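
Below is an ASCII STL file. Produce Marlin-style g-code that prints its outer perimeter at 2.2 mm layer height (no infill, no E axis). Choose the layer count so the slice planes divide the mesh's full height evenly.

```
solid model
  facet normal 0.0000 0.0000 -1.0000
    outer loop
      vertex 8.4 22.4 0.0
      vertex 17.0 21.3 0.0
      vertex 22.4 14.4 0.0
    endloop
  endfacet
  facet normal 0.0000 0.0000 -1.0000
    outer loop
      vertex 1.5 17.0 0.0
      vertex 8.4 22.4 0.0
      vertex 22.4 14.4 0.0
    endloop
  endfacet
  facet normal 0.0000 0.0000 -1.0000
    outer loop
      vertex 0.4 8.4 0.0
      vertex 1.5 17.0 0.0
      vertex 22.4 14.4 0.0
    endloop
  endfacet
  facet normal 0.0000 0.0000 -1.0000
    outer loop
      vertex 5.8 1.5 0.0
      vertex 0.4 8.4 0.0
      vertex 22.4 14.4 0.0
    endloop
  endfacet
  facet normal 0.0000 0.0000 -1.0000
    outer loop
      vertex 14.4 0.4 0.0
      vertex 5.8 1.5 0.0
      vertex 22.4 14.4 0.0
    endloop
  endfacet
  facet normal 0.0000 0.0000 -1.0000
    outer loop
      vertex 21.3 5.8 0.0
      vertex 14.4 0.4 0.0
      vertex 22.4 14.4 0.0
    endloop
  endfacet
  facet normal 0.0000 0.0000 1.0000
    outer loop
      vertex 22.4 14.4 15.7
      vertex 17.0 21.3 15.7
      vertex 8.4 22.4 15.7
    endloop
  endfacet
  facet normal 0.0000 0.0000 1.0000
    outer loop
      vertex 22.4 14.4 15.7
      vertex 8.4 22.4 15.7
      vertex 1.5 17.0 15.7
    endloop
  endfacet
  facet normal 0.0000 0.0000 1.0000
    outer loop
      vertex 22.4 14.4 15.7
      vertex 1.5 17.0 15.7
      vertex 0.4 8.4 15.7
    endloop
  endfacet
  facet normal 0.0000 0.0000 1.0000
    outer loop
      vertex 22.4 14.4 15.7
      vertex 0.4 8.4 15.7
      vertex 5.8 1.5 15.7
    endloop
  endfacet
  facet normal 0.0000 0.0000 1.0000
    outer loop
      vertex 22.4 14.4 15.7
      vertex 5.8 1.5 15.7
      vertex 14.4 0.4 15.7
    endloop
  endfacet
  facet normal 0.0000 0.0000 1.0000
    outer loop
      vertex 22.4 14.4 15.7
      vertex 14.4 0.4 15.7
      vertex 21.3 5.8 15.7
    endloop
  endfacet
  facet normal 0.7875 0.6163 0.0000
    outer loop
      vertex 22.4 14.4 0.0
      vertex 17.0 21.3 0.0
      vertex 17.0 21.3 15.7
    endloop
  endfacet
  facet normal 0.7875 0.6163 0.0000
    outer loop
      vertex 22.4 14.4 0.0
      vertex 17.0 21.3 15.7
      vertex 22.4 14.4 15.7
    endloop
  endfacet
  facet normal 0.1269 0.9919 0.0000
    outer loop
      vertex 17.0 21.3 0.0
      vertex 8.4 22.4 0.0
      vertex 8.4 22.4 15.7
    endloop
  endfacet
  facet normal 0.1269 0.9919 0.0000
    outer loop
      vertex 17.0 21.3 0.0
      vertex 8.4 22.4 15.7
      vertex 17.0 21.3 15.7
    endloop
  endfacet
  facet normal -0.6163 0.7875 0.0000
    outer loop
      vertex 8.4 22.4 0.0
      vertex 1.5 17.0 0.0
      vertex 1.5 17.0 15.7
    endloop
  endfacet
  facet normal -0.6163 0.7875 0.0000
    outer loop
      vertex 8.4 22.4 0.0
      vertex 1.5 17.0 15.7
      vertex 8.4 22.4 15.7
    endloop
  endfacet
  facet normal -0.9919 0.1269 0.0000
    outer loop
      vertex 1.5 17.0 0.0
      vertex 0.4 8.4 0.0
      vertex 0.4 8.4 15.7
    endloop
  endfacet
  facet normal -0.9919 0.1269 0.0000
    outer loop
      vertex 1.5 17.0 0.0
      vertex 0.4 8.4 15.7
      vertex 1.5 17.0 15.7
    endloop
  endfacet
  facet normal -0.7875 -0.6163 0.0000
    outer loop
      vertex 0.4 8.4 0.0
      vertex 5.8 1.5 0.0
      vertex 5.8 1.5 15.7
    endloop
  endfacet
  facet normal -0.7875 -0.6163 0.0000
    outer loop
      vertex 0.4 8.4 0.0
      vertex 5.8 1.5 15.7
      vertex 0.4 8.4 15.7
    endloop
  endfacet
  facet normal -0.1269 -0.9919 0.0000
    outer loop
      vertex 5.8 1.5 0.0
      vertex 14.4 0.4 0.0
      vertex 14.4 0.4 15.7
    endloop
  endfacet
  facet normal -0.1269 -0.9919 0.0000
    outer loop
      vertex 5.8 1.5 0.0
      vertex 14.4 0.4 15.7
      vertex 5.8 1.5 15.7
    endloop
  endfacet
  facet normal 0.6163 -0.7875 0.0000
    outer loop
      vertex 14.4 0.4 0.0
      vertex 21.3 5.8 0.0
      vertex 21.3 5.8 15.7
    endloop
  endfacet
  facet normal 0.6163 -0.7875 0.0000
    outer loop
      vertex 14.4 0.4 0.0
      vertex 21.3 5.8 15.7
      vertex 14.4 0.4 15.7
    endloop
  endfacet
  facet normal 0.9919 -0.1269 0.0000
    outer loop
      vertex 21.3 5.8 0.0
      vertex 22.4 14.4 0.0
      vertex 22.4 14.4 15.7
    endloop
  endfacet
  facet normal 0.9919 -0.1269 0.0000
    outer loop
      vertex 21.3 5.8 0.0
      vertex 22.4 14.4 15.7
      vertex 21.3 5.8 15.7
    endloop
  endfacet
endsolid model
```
; perimeter-only toolpath
G21 ; units = mm
G90 ; absolute positioning
G28 ; home
; layer 1
G0 Z2.2
G0 X22.4 Y14.4
G1 X17.0 Y21.3
G1 X8.4 Y22.4
G1 X1.5 Y17.0
G1 X0.4 Y8.4
G1 X5.8 Y1.5
G1 X14.4 Y0.4
G1 X21.3 Y5.8
G1 X22.4 Y14.4
; layer 2
G0 Z4.5
G0 X22.4 Y14.4
G1 X17.0 Y21.3
G1 X8.4 Y22.4
G1 X1.5 Y17.0
G1 X0.4 Y8.4
G1 X5.8 Y1.5
G1 X14.4 Y0.4
G1 X21.3 Y5.8
G1 X22.4 Y14.4
; layer 3
G0 Z6.7
G0 X22.4 Y14.4
G1 X17.0 Y21.3
G1 X8.4 Y22.4
G1 X1.5 Y17.0
G1 X0.4 Y8.4
G1 X5.8 Y1.5
G1 X14.4 Y0.4
G1 X21.3 Y5.8
G1 X22.4 Y14.4
; layer 4
G0 Z9.0
G0 X22.4 Y14.4
G1 X17.0 Y21.3
G1 X8.4 Y22.4
G1 X1.5 Y17.0
G1 X0.4 Y8.4
G1 X5.8 Y1.5
G1 X14.4 Y0.4
G1 X21.3 Y5.8
G1 X22.4 Y14.4
; layer 5
G0 Z11.2
G0 X22.4 Y14.4
G1 X17.0 Y21.3
G1 X8.4 Y22.4
G1 X1.5 Y17.0
G1 X0.4 Y8.4
G1 X5.8 Y1.5
G1 X14.4 Y0.4
G1 X21.3 Y5.8
G1 X22.4 Y14.4
; layer 6
G0 Z13.5
G0 X22.4 Y14.4
G1 X17.0 Y21.3
G1 X8.4 Y22.4
G1 X1.5 Y17.0
G1 X0.4 Y8.4
G1 X5.8 Y1.5
G1 X14.4 Y0.4
G1 X21.3 Y5.8
G1 X22.4 Y14.4
; layer 7
G0 Z15.7
G0 X22.4 Y14.4
G1 X17.0 Y21.3
G1 X8.4 Y22.4
G1 X1.5 Y17.0
G1 X0.4 Y8.4
G1 X5.8 Y1.5
G1 X14.4 Y0.4
G1 X21.3 Y5.8
G1 X22.4 Y14.4
M2 ; end

The solid is a regular 8-sided prism (a cylinder approximated with 8 flat sides), circumscribed radius ≈ 11.4 mm, height ≈ 15.7 mm. Slicing at Δz = 2.2 mm — 7 equal slices spanning the solid's height, so layer i sits at z = i·h/7 — gives 7 non-empty perimeters. Each is a 8-segment closed polygon; G0 lifts to the layer z and rapids to the start vertex, then G1 traces the edges.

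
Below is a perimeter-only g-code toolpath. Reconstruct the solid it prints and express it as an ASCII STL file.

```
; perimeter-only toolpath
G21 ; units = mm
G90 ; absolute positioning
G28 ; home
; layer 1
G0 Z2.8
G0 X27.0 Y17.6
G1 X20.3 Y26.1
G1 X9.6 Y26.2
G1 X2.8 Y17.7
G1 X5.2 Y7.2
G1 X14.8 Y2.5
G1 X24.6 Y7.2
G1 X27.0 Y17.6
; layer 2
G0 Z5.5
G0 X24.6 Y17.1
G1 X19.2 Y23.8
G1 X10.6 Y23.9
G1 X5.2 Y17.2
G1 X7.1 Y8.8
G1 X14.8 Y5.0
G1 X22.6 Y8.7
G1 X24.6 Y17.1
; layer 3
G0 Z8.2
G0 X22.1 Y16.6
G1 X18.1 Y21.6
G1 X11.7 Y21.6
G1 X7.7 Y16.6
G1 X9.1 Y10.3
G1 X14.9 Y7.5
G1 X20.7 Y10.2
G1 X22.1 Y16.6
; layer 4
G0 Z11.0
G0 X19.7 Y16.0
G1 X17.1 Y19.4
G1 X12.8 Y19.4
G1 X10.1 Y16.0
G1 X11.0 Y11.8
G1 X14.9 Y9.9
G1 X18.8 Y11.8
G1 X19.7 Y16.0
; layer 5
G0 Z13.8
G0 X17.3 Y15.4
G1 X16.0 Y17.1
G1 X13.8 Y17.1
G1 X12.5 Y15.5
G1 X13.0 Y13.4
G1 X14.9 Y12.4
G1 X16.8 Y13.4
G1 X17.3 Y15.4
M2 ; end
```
solid part
  facet normal 0.0000 0.0000 -1.0000
    outer loop
      vertex 8.5 28.4 0.0
      vertex 21.4 28.3 0.0
      vertex 29.4 18.2 0.0
    endloop
  endfacet
  facet normal 0.0000 0.0000 -1.0000
    outer loop
      vertex 0.4 18.3 0.0
      vertex 8.5 28.4 0.0
      vertex 29.4 18.2 0.0
    endloop
  endfacet
  facet normal 0.0000 0.0000 -1.0000
    outer loop
      vertex 3.2 5.7 0.0
      vertex 0.4 18.3 0.0
      vertex 29.4 18.2 0.0
    endloop
  endfacet
  facet normal 0.0000 0.0000 -1.0000
    outer loop
      vertex 14.8 0.0 0.0
      vertex 3.2 5.7 0.0
      vertex 29.4 18.2 0.0
    endloop
  endfacet
  facet normal 0.0000 0.0000 -1.0000
    outer loop
      vertex 26.5 5.6 0.0
      vertex 14.8 0.0 0.0
      vertex 29.4 18.2 0.0
    endloop
  endfacet
  facet normal 0.6082 0.4818 0.6309
    outer loop
      vertex 29.4 18.2 0.0
      vertex 21.4 28.3 0.0
      vertex 14.9 14.9 16.5
    endloop
  endfacet
  facet normal 0.0060 0.7751 0.6318
    outer loop
      vertex 21.4 28.3 0.0
      vertex 8.5 28.4 0.0
      vertex 14.9 14.9 16.5
    endloop
  endfacet
  facet normal -0.6049 0.4851 0.6315
    outer loop
      vertex 8.5 28.4 0.0
      vertex 0.4 18.3 0.0
      vertex 14.9 14.9 16.5
    endloop
  endfacet
  facet normal -0.7574 -0.1683 0.6309
    outer loop
      vertex 0.4 18.3 0.0
      vertex 3.2 5.7 0.0
      vertex 14.9 14.9 16.5
    endloop
  endfacet
  facet normal -0.3422 -0.6963 0.6309
    outer loop
      vertex 3.2 5.7 0.0
      vertex 14.8 0.0 0.0
      vertex 14.9 14.9 16.5
    endloop
  endfacet
  facet normal 0.3352 -0.7003 0.6303
    outer loop
      vertex 14.8 0.0 0.0
      vertex 26.5 5.6 0.0
      vertex 14.9 14.9 16.5
    endloop
  endfacet
  facet normal 0.7567 -0.1742 0.6301
    outer loop
      vertex 26.5 5.6 0.0
      vertex 29.4 18.2 0.0
      vertex 14.9 14.9 16.5
    endloop
  endfacet
endsolid part

The G0 Z moves step by Δz≈2.8 mm. The G1 loops shrink linearly with z, so the solid tapers from its base footprint up to z≈16.5. Closing with a flat bottom cap and the tapered top and triangulating gives 12 facets — a regular 7-sided pyramid, base circumscribed radius ≈ 14.9 mm, apex at z ≈ 16.5 mm.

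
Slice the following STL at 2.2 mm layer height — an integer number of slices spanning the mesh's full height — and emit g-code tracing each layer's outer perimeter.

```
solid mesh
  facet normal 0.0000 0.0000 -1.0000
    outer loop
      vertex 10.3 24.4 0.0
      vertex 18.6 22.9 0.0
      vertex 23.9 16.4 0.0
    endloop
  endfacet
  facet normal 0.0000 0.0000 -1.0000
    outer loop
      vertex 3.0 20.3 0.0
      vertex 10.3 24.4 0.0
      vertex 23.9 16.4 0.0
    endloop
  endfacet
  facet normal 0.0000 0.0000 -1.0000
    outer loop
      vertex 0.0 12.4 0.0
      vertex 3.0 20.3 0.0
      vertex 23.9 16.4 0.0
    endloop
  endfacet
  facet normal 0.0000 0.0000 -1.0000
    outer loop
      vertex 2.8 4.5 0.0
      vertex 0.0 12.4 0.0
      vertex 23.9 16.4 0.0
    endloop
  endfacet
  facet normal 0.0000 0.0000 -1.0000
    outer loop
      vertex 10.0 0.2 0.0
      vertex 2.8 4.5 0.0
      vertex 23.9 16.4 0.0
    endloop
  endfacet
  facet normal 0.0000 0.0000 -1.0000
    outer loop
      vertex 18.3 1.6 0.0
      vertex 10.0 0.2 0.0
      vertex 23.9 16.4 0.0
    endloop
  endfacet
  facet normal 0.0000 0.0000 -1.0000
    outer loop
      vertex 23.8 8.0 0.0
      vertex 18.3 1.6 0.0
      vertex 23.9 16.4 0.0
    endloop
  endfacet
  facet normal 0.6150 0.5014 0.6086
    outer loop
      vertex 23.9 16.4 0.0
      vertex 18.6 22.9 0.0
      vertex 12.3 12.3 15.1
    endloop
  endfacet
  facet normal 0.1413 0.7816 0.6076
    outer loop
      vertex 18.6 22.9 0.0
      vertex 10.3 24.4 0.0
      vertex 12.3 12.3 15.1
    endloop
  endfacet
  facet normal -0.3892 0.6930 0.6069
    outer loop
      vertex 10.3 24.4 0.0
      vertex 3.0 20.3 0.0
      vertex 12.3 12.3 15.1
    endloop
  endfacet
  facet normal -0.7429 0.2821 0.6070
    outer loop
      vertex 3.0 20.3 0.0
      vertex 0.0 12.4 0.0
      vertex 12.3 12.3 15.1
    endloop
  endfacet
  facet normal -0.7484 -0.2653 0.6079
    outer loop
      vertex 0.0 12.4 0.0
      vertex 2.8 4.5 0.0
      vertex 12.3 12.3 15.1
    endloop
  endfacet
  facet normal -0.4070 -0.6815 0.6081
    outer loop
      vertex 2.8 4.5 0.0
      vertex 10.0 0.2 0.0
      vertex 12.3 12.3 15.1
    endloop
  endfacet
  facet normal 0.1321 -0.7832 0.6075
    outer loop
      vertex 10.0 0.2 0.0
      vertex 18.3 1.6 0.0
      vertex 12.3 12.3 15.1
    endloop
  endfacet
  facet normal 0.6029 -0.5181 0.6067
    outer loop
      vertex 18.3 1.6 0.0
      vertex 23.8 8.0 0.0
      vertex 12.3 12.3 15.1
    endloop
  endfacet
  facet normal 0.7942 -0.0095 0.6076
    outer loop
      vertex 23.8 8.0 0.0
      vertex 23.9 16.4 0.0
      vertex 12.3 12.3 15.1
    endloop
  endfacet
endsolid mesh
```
; perimeter-only toolpath
G21 ; units = mm
G90 ; absolute positioning
G28 ; home
; layer 1
G0 Z2.2
G0 X22.2 Y15.8
G1 X17.7 Y21.4
G1 X10.6 Y22.7
G1 X4.3 Y19.2
G1 X1.8 Y12.4
G1 X4.2 Y5.6
G1 X10.3 Y1.9
G1 X17.4 Y3.1
G1 X22.2 Y8.6
G1 X22.2 Y15.8
; layer 2
G0 Z4.3
G0 X20.6 Y15.2
G1 X16.8 Y19.9
G1 X10.9 Y20.9
G1 X5.7 Y18.0
G1 X3.5 Y12.4
G1 X5.5 Y6.7
G1 X10.7 Y3.7
G1 X16.6 Y4.7
G1 X20.5 Y9.2
G1 X20.6 Y15.2
; layer 3
G0 Z6.5
G0 X18.9 Y14.6
G1 X15.9 Y18.4
G1 X11.2 Y19.2
G1 X7.0 Y16.9
G1 X5.3 Y12.4
G1 X6.9 Y7.8
G1 X11.0 Y5.4
G1 X15.7 Y6.2
G1 X18.9 Y9.8
G1 X18.9 Y14.6
; layer 4
G0 Z8.6
G0 X17.3 Y14.1
G1 X15.0 Y16.8
G1 X11.4 Y17.5
G1 X8.3 Y15.7
G1 X7.0 Y12.3
G1 X8.2 Y9.0
G1 X11.3 Y7.1
G1 X14.9 Y7.7
G1 X17.2 Y10.5
G1 X17.3 Y14.1
; layer 5
G0 Z10.8
G0 X15.6 Y13.5
G1 X14.1 Y15.3
G1 X11.7 Y15.8
G1 X9.6 Y14.6
G1 X8.8 Y12.3
G1 X9.6 Y10.1
G1 X11.6 Y8.8
G1 X14.0 Y9.2
G1 X15.6 Y11.1
G1 X15.6 Y13.5
; layer 6
G0 Z12.9
G0 X14.0 Y12.9
G1 X13.2 Y13.8
G1 X12.0 Y14.0
G1 X11.0 Y13.4
G1 X10.5 Y12.3
G1 X10.9 Y11.2
G1 X12.0 Y10.6
G1 X13.2 Y10.8
G1 X13.9 Y11.7
G1 X14.0 Y12.9
M2 ; end

The solid is a regular 9-sided pyramid, base circumscribed radius ≈ 12.3 mm, apex at z ≈ 15.1 mm. Slicing at Δz = 2.2 mm — 7 equal slices spanning the solid's height, so layer i sits at z = i·h/7 — gives 6 non-empty perimeters. Each is a 9-segment closed polygon; G0 lifts to the layer z and rapids to the start vertex, then G1 traces the edges. The cross-section shrinks linearly with z (the slice at the apex is degenerate and omitted).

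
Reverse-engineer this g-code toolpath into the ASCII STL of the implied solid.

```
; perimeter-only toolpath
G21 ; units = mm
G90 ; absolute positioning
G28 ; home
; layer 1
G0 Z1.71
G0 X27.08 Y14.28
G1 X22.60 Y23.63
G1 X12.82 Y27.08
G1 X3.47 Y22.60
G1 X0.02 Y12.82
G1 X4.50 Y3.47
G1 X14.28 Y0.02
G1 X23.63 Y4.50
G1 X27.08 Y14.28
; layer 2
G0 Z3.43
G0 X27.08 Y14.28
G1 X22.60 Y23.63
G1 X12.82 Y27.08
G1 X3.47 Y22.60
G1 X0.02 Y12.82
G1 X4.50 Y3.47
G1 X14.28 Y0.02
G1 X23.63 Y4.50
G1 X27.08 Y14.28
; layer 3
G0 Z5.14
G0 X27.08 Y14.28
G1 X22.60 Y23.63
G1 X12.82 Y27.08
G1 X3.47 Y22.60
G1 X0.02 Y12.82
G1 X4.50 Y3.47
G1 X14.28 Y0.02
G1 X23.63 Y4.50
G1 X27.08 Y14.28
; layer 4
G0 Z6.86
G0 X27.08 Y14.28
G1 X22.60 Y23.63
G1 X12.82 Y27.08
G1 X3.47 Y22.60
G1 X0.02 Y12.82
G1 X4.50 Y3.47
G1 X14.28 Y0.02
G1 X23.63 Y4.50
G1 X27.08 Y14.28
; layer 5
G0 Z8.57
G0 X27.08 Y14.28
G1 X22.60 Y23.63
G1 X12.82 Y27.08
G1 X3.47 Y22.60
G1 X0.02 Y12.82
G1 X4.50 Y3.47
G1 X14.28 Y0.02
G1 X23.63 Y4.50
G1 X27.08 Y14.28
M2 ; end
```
solid part
  facet normal 0.0000 0.0000 -1.0000
    outer loop
      vertex 12.82 27.08 0.00
      vertex 22.60 23.63 0.00
      vertex 27.08 14.28 0.00
    endloop
  endfacet
  facet normal 0.0000 0.0000 -1.0000
    outer loop
      vertex 3.47 22.60 0.00
      vertex 12.82 27.08 0.00
      vertex 27.08 14.28 0.00
    endloop
  endfacet
  facet normal 0.0000 0.0000 -1.0000
    outer loop
      vertex 0.02 12.82 0.00
      vertex 3.47 22.60 0.00
      vertex 27.08 14.28 0.00
    endloop
  endfacet
  facet normal 0.0000 0.0000 -1.0000
    outer loop
      vertex 4.50 3.47 0.00
      vertex 0.02 12.82 0.00
      vertex 27.08 14.28 0.00
    endloop
  endfacet
  facet normal 0.0000 0.0000 -1.0000
    outer loop
      vertex 14.28 0.02 0.00
      vertex 4.50 3.47 0.00
      vertex 27.08 14.28 0.00
    endloop
  endfacet
  facet normal 0.0000 0.0000 -1.0000
    outer loop
      vertex 23.63 4.50 0.00
      vertex 14.28 0.02 0.00
      vertex 27.08 14.28 0.00
    endloop
  endfacet
  facet normal 0.0000 0.0000 1.0000
    outer loop
      vertex 27.08 14.28 8.57
      vertex 22.60 23.63 8.57
      vertex 12.82 27.08 8.57
    endloop
  endfacet
  facet normal 0.0000 0.0000 1.0000
    outer loop
      vertex 27.08 14.28 8.57
      vertex 12.82 27.08 8.57
      vertex 3.47 22.60 8.57
    endloop
  endfacet
  facet normal 0.0000 0.0000 1.0000
    outer loop
      vertex 27.08 14.28 8.57
      vertex 3.47 22.60 8.57
      vertex 0.02 12.82 8.57
    endloop
  endfacet
  facet normal 0.0000 0.0000 1.0000
    outer loop
      vertex 27.08 14.28 8.57
      vertex 0.02 12.82 8.57
      vertex 4.50 3.47 8.57
    endloop
  endfacet
  facet normal 0.0000 0.0000 1.0000
    outer loop
      vertex 27.08 14.28 8.57
      vertex 4.50 3.47 8.57
      vertex 14.28 0.02 8.57
    endloop
  endfacet
  facet normal 0.0000 0.0000 1.0000
    outer loop
      vertex 27.08 14.28 8.57
      vertex 14.28 0.02 8.57
      vertex 23.63 4.50 8.57
    endloop
  endfacet
  facet normal 0.9018 0.4321 0.0000
    outer loop
      vertex 27.08 14.28 0.00
      vertex 22.60 23.63 0.00
      vertex 22.60 23.63 8.57
    endloop
  endfacet
  facet normal 0.9018 0.4321 0.0000
    outer loop
      vertex 27.08 14.28 0.00
      vertex 22.60 23.63 8.57
      vertex 27.08 14.28 8.57
    endloop
  endfacet
  facet normal 0.3327 0.9430 0.0000
    outer loop
      vertex 22.60 23.63 0.00
      vertex 12.82 27.08 0.00
      vertex 12.82 27.08 8.57
    endloop
  endfacet
  facet normal 0.3327 0.9430 0.0000
    outer loop
      vertex 22.60 23.63 0.00
      vertex 12.82 27.08 8.57
      vertex 22.60 23.63 8.57
    endloop
  endfacet
  facet normal -0.4321 0.9018 0.0000
    outer loop
      vertex 12.82 27.08 0.00
      vertex 3.47 22.60 0.00
      vertex 3.47 22.60 8.57
    endloop
  endfacet
  facet normal -0.4321 0.9018 0.0000
    outer loop
      vertex 12.82 27.08 0.00
      vertex 3.47 22.60 8.57
      vertex 12.82 27.08 8.57
    endloop
  endfacet
  facet normal -0.9430 0.3327 0.0000
    outer loop
      vertex 3.47 22.60 0.00
      vertex 0.02 12.82 0.00
      vertex 0.02 12.82 8.57
    endloop
  endfacet
  facet normal -0.9430 0.3327 0.0000
    outer loop
      vertex 3.47 22.60 0.00
      vertex 0.02 12.82 8.57
      vertex 3.47 22.60 8.57
    endloop
  endfacet
  facet normal -0.9018 -0.4321 0.0000
    outer loop
      vertex 0.02 12.82 0.00
      vertex 4.50 3.47 0.00
      vertex 4.50 3.47 8.57
    endloop
  endfacet
  facet normal -0.9018 -0.4321 0.0000
    outer loop
      vertex 0.02 12.82 0.00
      vertex 4.50 3.47 8.57
      vertex 0.02 12.82 8.57
    endloop
  endfacet
  facet normal -0.3327 -0.9430 0.0000
    outer loop
      vertex 4.50 3.47 0.00
      vertex 14.28 0.02 0.00
      vertex 14.28 0.02 8.57
    endloop
  endfacet
  facet normal -0.3327 -0.9430 0.0000
    outer loop
      vertex 4.50 3.47 0.00
      vertex 14.28 0.02 8.57
      vertex 4.50 3.47 8.57
    endloop
  endfacet
  facet normal 0.4321 -0.9018 0.0000
    outer loop
      vertex 14.28 0.02 0.00
      vertex 23.63 4.50 0.00
      vertex 23.63 4.50 8.57
    endloop
  endfacet
  facet normal 0.4321 -0.9018 0.0000
    outer loop
      vertex 14.28 0.02 0.00
      vertex 23.63 4.50 8.57
      vertex 14.28 0.02 8.57
    endloop
  endfacet
  facet normal 0.9430 -0.3327 0.0000
    outer loop
      vertex 23.63 4.50 0.00
      vertex 27.08 14.28 0.00
      vertex 27.08 14.28 8.57
    endloop
  endfacet
  facet normal 0.9430 -0.3327 0.0000
    outer loop
      vertex 23.63 4.50 0.00
      vertex 27.08 14.28 8.57
      vertex 23.63 4.50 8.57
    endloop
  endfacet
endsolid part

The G0 Z moves step by Δz≈1.71 mm. Every layer's G1 loop is the same polygon, so the solid is a straight extrusion of it from z=0 to z≈8.57. Closing with flat bottom and top caps and triangulating gives 28 facets — a regular 8-sided prism (a cylinder approximated with 8 flat sides), circumscribed radius ≈ 13.6 mm, height ≈ 8.57 mm.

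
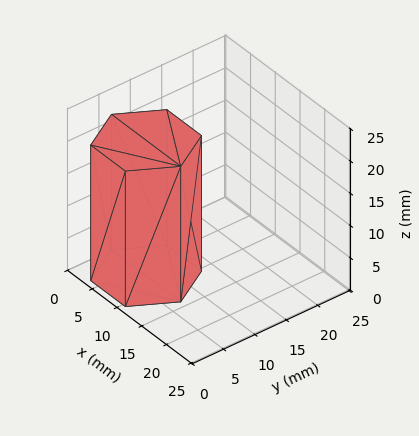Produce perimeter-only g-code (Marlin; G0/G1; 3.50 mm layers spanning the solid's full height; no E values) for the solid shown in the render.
Reading the render: the shape is a regular 6-sided prism (a cylinder approximated with 6 flat sides), circumscribed radius ≈ 7 mm, height ≈ 21 mm (dimensions read to the nearest mm from the axis ticks). For the g-code, the solid's height is divided into equal slices at the stated Δz and each level perimeter traced with G1 moves after a G0 lift.

; perimeter-only toolpath
G21 ; units = mm
G90 ; absolute positioning
G28 ; home
; layer 1
G0 Z3.50
G0 X14.00 Y7.00
G1 X10.50 Y13.06
G1 X3.50 Y13.06
G1 X0.00 Y7.00
G1 X3.50 Y0.94
G1 X10.50 Y0.94
G1 X14.00 Y7.00
; layer 2
G0 Z7.00
G0 X14.00 Y7.00
G1 X10.50 Y13.06
G1 X3.50 Y13.06
G1 X0.00 Y7.00
G1 X3.50 Y0.94
G1 X10.50 Y0.94
G1 X14.00 Y7.00
; layer 3
G0 Z10.50
G0 X14.00 Y7.00
G1 X10.50 Y13.06
G1 X3.50 Y13.06
G1 X0.00 Y7.00
G1 X3.50 Y0.94
G1 X10.50 Y0.94
G1 X14.00 Y7.00
; layer 4
G0 Z14.00
G0 X14.00 Y7.00
G1 X10.50 Y13.06
G1 X3.50 Y13.06
G1 X0.00 Y7.00
G1 X3.50 Y0.94
G1 X10.50 Y0.94
G1 X14.00 Y7.00
; layer 5
G0 Z17.50
G0 X14.00 Y7.00
G1 X10.50 Y13.06
G1 X3.50 Y13.06
G1 X0.00 Y7.00
G1 X3.50 Y0.94
G1 X10.50 Y0.94
G1 X14.00 Y7.00
; layer 6
G0 Z21.00
G0 X14.00 Y7.00
G1 X10.50 Y13.06
G1 X3.50 Y13.06
G1 X0.00 Y7.00
G1 X3.50 Y0.94
G1 X10.50 Y0.94
G1 X14.00 Y7.00
M2 ; end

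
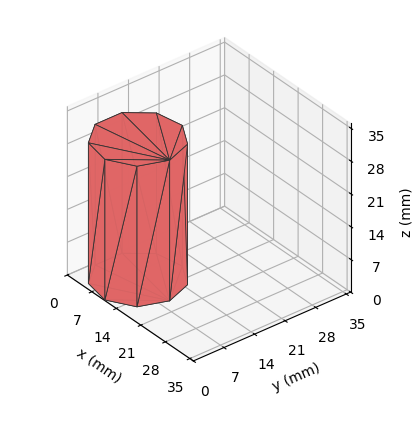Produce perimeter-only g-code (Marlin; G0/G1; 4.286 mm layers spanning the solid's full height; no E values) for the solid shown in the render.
Reading the render: the shape is a regular 9-sided prism (a cylinder approximated with 9 flat sides), circumscribed radius ≈ 9 mm, height ≈ 30 mm (dimensions read to the nearest mm from the axis ticks). For the g-code, the solid's height is divided into equal slices at the stated Δz and each level perimeter traced with G1 moves after a G0 lift.

; perimeter-only toolpath
G21 ; units = mm
G90 ; absolute positioning
G28 ; home
; layer 1
G0 Z4.286
G0 X18.000 Y9.000
G1 X15.894 Y14.785
G1 X10.563 Y17.863
G1 X4.500 Y16.794
G1 X0.543 Y12.078
G1 X0.543 Y5.922
G1 X4.500 Y1.206
G1 X10.563 Y0.137
G1 X15.894 Y3.215
G1 X18.000 Y9.000
; layer 2
G0 Z8.571
G0 X18.000 Y9.000
G1 X15.894 Y14.785
G1 X10.563 Y17.863
G1 X4.500 Y16.794
G1 X0.543 Y12.078
G1 X0.543 Y5.922
G1 X4.500 Y1.206
G1 X10.563 Y0.137
G1 X15.894 Y3.215
G1 X18.000 Y9.000
; layer 3
G0 Z12.857
G0 X18.000 Y9.000
G1 X15.894 Y14.785
G1 X10.563 Y17.863
G1 X4.500 Y16.794
G1 X0.543 Y12.078
G1 X0.543 Y5.922
G1 X4.500 Y1.206
G1 X10.563 Y0.137
G1 X15.894 Y3.215
G1 X18.000 Y9.000
; layer 4
G0 Z17.143
G0 X18.000 Y9.000
G1 X15.894 Y14.785
G1 X10.563 Y17.863
G1 X4.500 Y16.794
G1 X0.543 Y12.078
G1 X0.543 Y5.922
G1 X4.500 Y1.206
G1 X10.563 Y0.137
G1 X15.894 Y3.215
G1 X18.000 Y9.000
; layer 5
G0 Z21.429
G0 X18.000 Y9.000
G1 X15.894 Y14.785
G1 X10.563 Y17.863
G1 X4.500 Y16.794
G1 X0.543 Y12.078
G1 X0.543 Y5.922
G1 X4.500 Y1.206
G1 X10.563 Y0.137
G1 X15.894 Y3.215
G1 X18.000 Y9.000
; layer 6
G0 Z25.714
G0 X18.000 Y9.000
G1 X15.894 Y14.785
G1 X10.563 Y17.863
G1 X4.500 Y16.794
G1 X0.543 Y12.078
G1 X0.543 Y5.922
G1 X4.500 Y1.206
G1 X10.563 Y0.137
G1 X15.894 Y3.215
G1 X18.000 Y9.000
; layer 7
G0 Z30.000
G0 X18.000 Y9.000
G1 X15.894 Y14.785
G1 X10.563 Y17.863
G1 X4.500 Y16.794
G1 X0.543 Y12.078
G1 X0.543 Y5.922
G1 X4.500 Y1.206
G1 X10.563 Y0.137
G1 X15.894 Y3.215
G1 X18.000 Y9.000
M2 ; end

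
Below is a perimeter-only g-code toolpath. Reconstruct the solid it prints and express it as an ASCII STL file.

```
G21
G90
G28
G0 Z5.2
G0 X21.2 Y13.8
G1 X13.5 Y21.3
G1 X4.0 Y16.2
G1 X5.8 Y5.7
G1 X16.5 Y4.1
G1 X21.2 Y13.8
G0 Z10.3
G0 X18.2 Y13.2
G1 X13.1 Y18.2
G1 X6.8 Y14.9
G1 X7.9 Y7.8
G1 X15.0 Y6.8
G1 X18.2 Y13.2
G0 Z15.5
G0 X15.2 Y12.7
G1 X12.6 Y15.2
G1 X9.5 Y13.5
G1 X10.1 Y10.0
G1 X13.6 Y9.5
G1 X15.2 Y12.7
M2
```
solid part
  facet normal 0.0000 0.0000 -1.0000
    outer loop
      vertex 1.3 17.6 0.0
      vertex 13.9 24.3 0.0
      vertex 24.2 14.3 0.0
    endloop
  endfacet
  facet normal 0.0000 0.0000 -1.0000
    outer loop
      vertex 3.7 3.5 0.0
      vertex 1.3 17.6 0.0
      vertex 24.2 14.3 0.0
    endloop
  endfacet
  facet normal 0.0000 0.0000 -1.0000
    outer loop
      vertex 17.9 1.4 0.0
      vertex 3.7 3.5 0.0
      vertex 24.2 14.3 0.0
    endloop
  endfacet
  facet normal 0.6288 0.6477 0.4302
    outer loop
      vertex 24.2 14.3 0.0
      vertex 13.9 24.3 0.0
      vertex 12.2 12.2 20.7
    endloop
  endfacet
  facet normal -0.4237 0.7967 0.4309
    outer loop
      vertex 13.9 24.3 0.0
      vertex 1.3 17.6 0.0
      vertex 12.2 12.2 20.7
    endloop
  endfacet
  facet normal -0.8904 -0.1515 0.4293
    outer loop
      vertex 1.3 17.6 0.0
      vertex 3.7 3.5 0.0
      vertex 12.2 12.2 20.7
    endloop
  endfacet
  facet normal -0.1321 -0.8933 0.4297
    outer loop
      vertex 3.7 3.5 0.0
      vertex 17.9 1.4 0.0
      vertex 12.2 12.2 20.7
    endloop
  endfacet
  facet normal 0.8112 -0.3962 0.4301
    outer loop
      vertex 17.9 1.4 0.0
      vertex 24.2 14.3 0.0
      vertex 12.2 12.2 20.7
    endloop
  endfacet
endsolid part

The G0 Z moves step by Δz≈5.2 mm. The G1 loops shrink linearly with z, so the solid tapers from its base footprint up to z≈20.7. Closing with a flat bottom cap and the tapered top and triangulating gives 8 facets — a regular 5-sided pyramid, base circumscribed radius ≈ 12.2 mm, apex at z ≈ 20.7 mm.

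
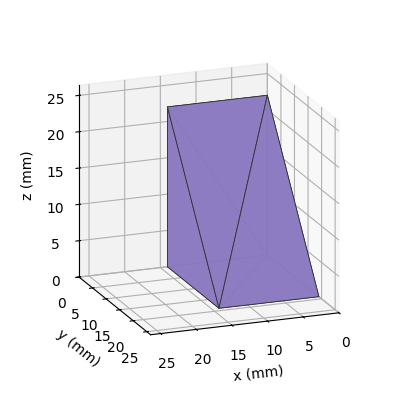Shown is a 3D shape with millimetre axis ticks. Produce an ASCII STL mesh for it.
Reading the render: the shape is a wedge (ramp): 14 × 19 mm base, rising to 22 mm along the y=0 edge and sloping linearly to z=0 at y=19 (dimensions read to the nearest mm from the axis ticks). For the STL, each face is triangulated and given an outward normal.

solid part
  facet normal 0.0000 0.0000 -1.0000
    outer loop
      vertex 14.0 19.0 0.0
      vertex 14.0 0.0 0.0
      vertex 0.0 0.0 0.0
    endloop
  endfacet
  facet normal 0.0000 0.0000 -1.0000
    outer loop
      vertex 0.0 19.0 0.0
      vertex 14.0 19.0 0.0
      vertex 0.0 0.0 0.0
    endloop
  endfacet
  facet normal 0.0000 -1.0000 0.0000
    outer loop
      vertex 0.0 0.0 0.0
      vertex 14.0 0.0 0.0
      vertex 14.0 0.0 22.0
    endloop
  endfacet
  facet normal 0.0000 -1.0000 0.0000
    outer loop
      vertex 0.0 0.0 0.0
      vertex 14.0 0.0 22.0
      vertex 0.0 0.0 22.0
    endloop
  endfacet
  facet normal 0.0000 0.7568 0.6536
    outer loop
      vertex 0.0 0.0 22.0
      vertex 14.0 0.0 22.0
      vertex 14.0 19.0 0.0
    endloop
  endfacet
  facet normal 0.0000 0.7568 0.6536
    outer loop
      vertex 0.0 0.0 22.0
      vertex 14.0 19.0 0.0
      vertex 0.0 19.0 0.0
    endloop
  endfacet
  facet normal -1.0000 0.0000 0.0000
    outer loop
      vertex 0.0 0.0 22.0
      vertex 0.0 19.0 0.0
      vertex 0.0 0.0 0.0
    endloop
  endfacet
  facet normal 1.0000 0.0000 0.0000
    outer loop
      vertex 14.0 0.0 0.0
      vertex 14.0 19.0 0.0
      vertex 14.0 0.0 22.0
    endloop
  endfacet
endsolid part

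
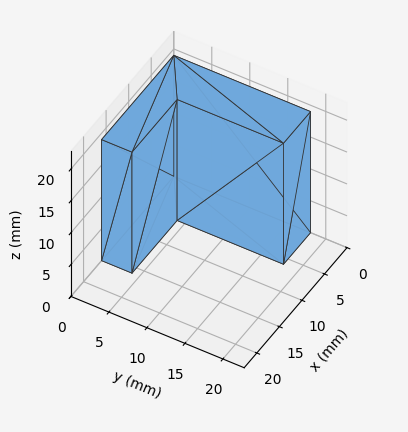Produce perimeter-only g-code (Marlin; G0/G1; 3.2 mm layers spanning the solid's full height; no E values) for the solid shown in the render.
Reading the render: the shape is an L-shaped prism: outer 16 × 18 mm, arm thicknesses ≈ 4 mm (horizontal) and 6 mm (vertical), extruded 19 mm in z (dimensions read to the nearest mm from the axis ticks). For the g-code, the solid's height is divided into equal slices at the stated Δz and each level perimeter traced with G1 moves after a G0 lift.

; perimeter-only toolpath
G21 ; units = mm
G90 ; absolute positioning
G28 ; home
; layer 1
G0 Z3.2
G0 X0.0 Y0.0
G1 X16.0 Y0.0
G1 X16.0 Y4.0
G1 X6.0 Y4.0
G1 X6.0 Y18.0
G1 X0.0 Y18.0
G1 X0.0 Y0.0
; layer 2
G0 Z6.3
G0 X0.0 Y0.0
G1 X16.0 Y0.0
G1 X16.0 Y4.0
G1 X6.0 Y4.0
G1 X6.0 Y18.0
G1 X0.0 Y18.0
G1 X0.0 Y0.0
; layer 3
G0 Z9.5
G0 X0.0 Y0.0
G1 X16.0 Y0.0
G1 X16.0 Y4.0
G1 X6.0 Y4.0
G1 X6.0 Y18.0
G1 X0.0 Y18.0
G1 X0.0 Y0.0
; layer 4
G0 Z12.7
G0 X0.0 Y0.0
G1 X16.0 Y0.0
G1 X16.0 Y4.0
G1 X6.0 Y4.0
G1 X6.0 Y18.0
G1 X0.0 Y18.0
G1 X0.0 Y0.0
; layer 5
G0 Z15.8
G0 X0.0 Y0.0
G1 X16.0 Y0.0
G1 X16.0 Y4.0
G1 X6.0 Y4.0
G1 X6.0 Y18.0
G1 X0.0 Y18.0
G1 X0.0 Y0.0
; layer 6
G0 Z19.0
G0 X0.0 Y0.0
G1 X16.0 Y0.0
G1 X16.0 Y4.0
G1 X6.0 Y4.0
G1 X6.0 Y18.0
G1 X0.0 Y18.0
G1 X0.0 Y0.0
M2 ; end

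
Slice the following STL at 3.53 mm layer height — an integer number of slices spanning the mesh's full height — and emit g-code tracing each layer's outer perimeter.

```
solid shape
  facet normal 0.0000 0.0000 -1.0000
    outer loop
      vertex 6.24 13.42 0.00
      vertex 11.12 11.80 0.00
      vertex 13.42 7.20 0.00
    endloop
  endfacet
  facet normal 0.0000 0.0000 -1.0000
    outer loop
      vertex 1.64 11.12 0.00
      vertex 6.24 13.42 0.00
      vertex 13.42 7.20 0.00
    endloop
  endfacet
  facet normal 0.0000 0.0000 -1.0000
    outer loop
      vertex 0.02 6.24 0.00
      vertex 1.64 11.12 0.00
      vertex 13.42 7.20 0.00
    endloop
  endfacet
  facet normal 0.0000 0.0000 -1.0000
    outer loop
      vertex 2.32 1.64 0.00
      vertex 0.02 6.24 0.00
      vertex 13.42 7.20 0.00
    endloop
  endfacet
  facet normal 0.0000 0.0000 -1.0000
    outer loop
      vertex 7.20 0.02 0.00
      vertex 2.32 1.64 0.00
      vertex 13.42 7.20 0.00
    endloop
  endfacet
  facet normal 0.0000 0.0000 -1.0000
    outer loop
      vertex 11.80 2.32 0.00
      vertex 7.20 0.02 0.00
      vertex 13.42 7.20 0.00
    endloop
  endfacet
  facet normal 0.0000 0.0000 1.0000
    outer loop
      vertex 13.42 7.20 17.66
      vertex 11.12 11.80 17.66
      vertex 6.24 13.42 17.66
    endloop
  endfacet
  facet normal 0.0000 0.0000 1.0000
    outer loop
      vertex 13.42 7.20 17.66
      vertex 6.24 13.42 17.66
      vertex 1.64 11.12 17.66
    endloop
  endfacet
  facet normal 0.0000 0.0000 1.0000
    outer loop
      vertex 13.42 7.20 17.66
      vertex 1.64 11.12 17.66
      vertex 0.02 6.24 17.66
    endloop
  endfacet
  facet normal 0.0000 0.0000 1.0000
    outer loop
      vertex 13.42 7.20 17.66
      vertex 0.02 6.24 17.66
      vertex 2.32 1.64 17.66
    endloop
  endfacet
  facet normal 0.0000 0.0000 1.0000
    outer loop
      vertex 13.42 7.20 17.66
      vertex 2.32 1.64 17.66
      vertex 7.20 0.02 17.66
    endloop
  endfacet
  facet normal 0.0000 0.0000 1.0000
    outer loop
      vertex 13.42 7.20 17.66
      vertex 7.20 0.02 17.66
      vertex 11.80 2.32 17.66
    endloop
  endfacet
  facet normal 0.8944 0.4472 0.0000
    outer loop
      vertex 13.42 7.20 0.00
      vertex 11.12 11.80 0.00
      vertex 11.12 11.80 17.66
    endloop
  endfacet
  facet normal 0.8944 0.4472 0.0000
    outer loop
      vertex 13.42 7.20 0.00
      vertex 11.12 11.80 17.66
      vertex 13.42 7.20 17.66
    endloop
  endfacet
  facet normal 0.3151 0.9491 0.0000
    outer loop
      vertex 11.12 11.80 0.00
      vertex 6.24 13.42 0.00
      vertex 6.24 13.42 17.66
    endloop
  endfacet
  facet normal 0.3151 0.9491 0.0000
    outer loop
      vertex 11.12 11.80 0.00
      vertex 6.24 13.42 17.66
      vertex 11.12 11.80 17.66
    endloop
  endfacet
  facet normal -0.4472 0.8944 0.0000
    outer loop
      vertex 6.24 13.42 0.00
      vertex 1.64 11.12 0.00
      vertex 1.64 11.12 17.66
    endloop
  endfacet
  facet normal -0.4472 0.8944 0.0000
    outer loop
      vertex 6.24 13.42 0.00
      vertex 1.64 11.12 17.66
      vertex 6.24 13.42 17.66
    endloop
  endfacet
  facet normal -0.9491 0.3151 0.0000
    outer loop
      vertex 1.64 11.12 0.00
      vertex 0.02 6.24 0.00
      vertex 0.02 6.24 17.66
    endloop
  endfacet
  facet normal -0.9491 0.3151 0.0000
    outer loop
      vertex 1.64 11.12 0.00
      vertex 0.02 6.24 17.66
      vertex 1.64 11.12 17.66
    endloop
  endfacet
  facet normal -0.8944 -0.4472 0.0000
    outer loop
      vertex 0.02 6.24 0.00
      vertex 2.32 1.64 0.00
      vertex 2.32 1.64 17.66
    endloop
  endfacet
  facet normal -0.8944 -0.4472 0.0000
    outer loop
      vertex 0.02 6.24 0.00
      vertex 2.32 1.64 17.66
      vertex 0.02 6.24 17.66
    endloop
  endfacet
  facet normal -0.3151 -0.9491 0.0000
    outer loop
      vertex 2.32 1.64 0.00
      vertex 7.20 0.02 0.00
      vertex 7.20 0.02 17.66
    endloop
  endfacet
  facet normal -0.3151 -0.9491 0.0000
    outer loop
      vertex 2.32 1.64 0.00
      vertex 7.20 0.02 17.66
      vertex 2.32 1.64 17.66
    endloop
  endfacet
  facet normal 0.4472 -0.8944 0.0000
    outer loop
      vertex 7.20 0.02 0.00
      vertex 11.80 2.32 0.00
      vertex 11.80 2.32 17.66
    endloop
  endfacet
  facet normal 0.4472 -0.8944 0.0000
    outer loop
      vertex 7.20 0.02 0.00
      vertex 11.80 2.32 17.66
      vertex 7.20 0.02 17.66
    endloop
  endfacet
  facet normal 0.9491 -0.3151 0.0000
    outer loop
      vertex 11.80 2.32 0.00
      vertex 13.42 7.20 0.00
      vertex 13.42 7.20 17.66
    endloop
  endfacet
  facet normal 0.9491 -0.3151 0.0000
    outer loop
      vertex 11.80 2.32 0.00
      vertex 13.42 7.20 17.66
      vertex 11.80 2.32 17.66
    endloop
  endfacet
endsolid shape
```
; perimeter-only toolpath
G21 ; units = mm
G90 ; absolute positioning
G28 ; home
; layer 1
G0 Z3.53
G0 X13.42 Y7.20
G1 X11.12 Y11.80
G1 X6.24 Y13.42
G1 X1.64 Y11.12
G1 X0.02 Y6.24
G1 X2.32 Y1.64
G1 X7.20 Y0.02
G1 X11.80 Y2.32
G1 X13.42 Y7.20
; layer 2
G0 Z7.06
G0 X13.42 Y7.20
G1 X11.12 Y11.80
G1 X6.24 Y13.42
G1 X1.64 Y11.12
G1 X0.02 Y6.24
G1 X2.32 Y1.64
G1 X7.20 Y0.02
G1 X11.80 Y2.32
G1 X13.42 Y7.20
; layer 3
G0 Z10.60
G0 X13.42 Y7.20
G1 X11.12 Y11.80
G1 X6.24 Y13.42
G1 X1.64 Y11.12
G1 X0.02 Y6.24
G1 X2.32 Y1.64
G1 X7.20 Y0.02
G1 X11.80 Y2.32
G1 X13.42 Y7.20
; layer 4
G0 Z14.13
G0 X13.42 Y7.20
G1 X11.12 Y11.80
G1 X6.24 Y13.42
G1 X1.64 Y11.12
G1 X0.02 Y6.24
G1 X2.32 Y1.64
G1 X7.20 Y0.02
G1 X11.80 Y2.32
G1 X13.42 Y7.20
; layer 5
G0 Z17.66
G0 X13.42 Y7.20
G1 X11.12 Y11.80
G1 X6.24 Y13.42
G1 X1.64 Y11.12
G1 X0.02 Y6.24
G1 X2.32 Y1.64
G1 X7.20 Y0.02
G1 X11.80 Y2.32
G1 X13.42 Y7.20
M2 ; end

The solid is a regular 8-sided prism (a cylinder approximated with 8 flat sides), circumscribed radius ≈ 6.72 mm, height ≈ 17.7 mm. Slicing at Δz = 3.53 mm — 5 equal slices spanning the solid's height, so layer i sits at z = i·h/5 — gives 5 non-empty perimeters. Each is a 8-segment closed polygon; G0 lifts to the layer z and rapids to the start vertex, then G1 traces the edges.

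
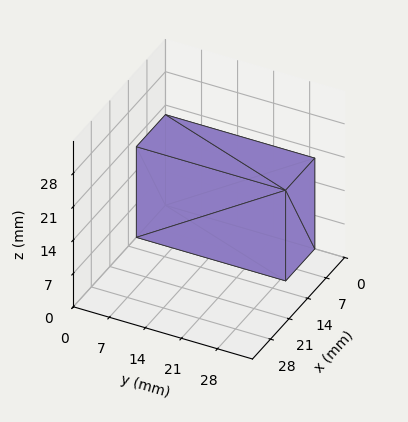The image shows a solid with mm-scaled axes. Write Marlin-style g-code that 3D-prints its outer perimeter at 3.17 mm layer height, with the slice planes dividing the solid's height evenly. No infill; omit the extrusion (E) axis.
Reading the render: the shape is a rectangular box, roughly 11 × 29 mm footprint and 19 mm tall (dimensions read to the nearest mm from the axis ticks). For the g-code, the solid's height is divided into equal slices at the stated Δz and each level perimeter traced with G1 moves after a G0 lift.

; perimeter-only toolpath
G21 ; units = mm
G90 ; absolute positioning
G28 ; home
; layer 1
G0 Z3.17
G0 X0.00 Y0.00
G1 X11.00 Y0.00
G1 X11.00 Y29.00
G1 X0.00 Y29.00
G1 X0.00 Y0.00
; layer 2
G0 Z6.33
G0 X0.00 Y0.00
G1 X11.00 Y0.00
G1 X11.00 Y29.00
G1 X0.00 Y29.00
G1 X0.00 Y0.00
; layer 3
G0 Z9.50
G0 X0.00 Y0.00
G1 X11.00 Y0.00
G1 X11.00 Y29.00
G1 X0.00 Y29.00
G1 X0.00 Y0.00
; layer 4
G0 Z12.67
G0 X0.00 Y0.00
G1 X11.00 Y0.00
G1 X11.00 Y29.00
G1 X0.00 Y29.00
G1 X0.00 Y0.00
; layer 5
G0 Z15.83
G0 X0.00 Y0.00
G1 X11.00 Y0.00
G1 X11.00 Y29.00
G1 X0.00 Y29.00
G1 X0.00 Y0.00
; layer 6
G0 Z19.00
G0 X0.00 Y0.00
G1 X11.00 Y0.00
G1 X11.00 Y29.00
G1 X0.00 Y29.00
G1 X0.00 Y0.00
M2 ; end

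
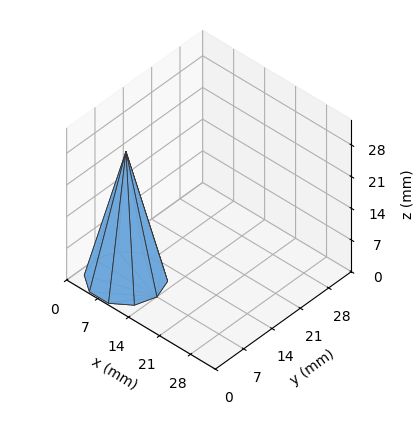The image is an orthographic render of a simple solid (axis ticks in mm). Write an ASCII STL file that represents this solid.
Reading the render: the shape is a regular 10-sided pyramid, base circumscribed radius ≈ 7 mm, apex at z ≈ 28 mm (dimensions read to the nearest mm from the axis ticks). For the STL, each face is triangulated and given an outward normal.

solid part
  facet normal 0.0000 0.0000 -1.0000
    outer loop
      vertex 9.16 13.66 0.00
      vertex 12.66 11.11 0.00
      vertex 14.00 7.00 0.00
    endloop
  endfacet
  facet normal 0.0000 0.0000 -1.0000
    outer loop
      vertex 4.84 13.66 0.00
      vertex 9.16 13.66 0.00
      vertex 14.00 7.00 0.00
    endloop
  endfacet
  facet normal 0.0000 0.0000 -1.0000
    outer loop
      vertex 1.34 11.11 0.00
      vertex 4.84 13.66 0.00
      vertex 14.00 7.00 0.00
    endloop
  endfacet
  facet normal 0.0000 0.0000 -1.0000
    outer loop
      vertex 0.00 7.00 0.00
      vertex 1.34 11.11 0.00
      vertex 14.00 7.00 0.00
    endloop
  endfacet
  facet normal 0.0000 0.0000 -1.0000
    outer loop
      vertex 1.34 2.89 0.00
      vertex 0.00 7.00 0.00
      vertex 14.00 7.00 0.00
    endloop
  endfacet
  facet normal 0.0000 0.0000 -1.0000
    outer loop
      vertex 4.84 0.34 0.00
      vertex 1.34 2.89 0.00
      vertex 14.00 7.00 0.00
    endloop
  endfacet
  facet normal 0.0000 0.0000 -1.0000
    outer loop
      vertex 9.16 0.34 0.00
      vertex 4.84 0.34 0.00
      vertex 14.00 7.00 0.00
    endloop
  endfacet
  facet normal 0.0000 0.0000 -1.0000
    outer loop
      vertex 12.66 2.89 0.00
      vertex 9.16 0.34 0.00
      vertex 14.00 7.00 0.00
    endloop
  endfacet
  facet normal 0.9250 0.3016 0.2312
    outer loop
      vertex 14.00 7.00 0.00
      vertex 12.66 11.11 0.00
      vertex 7.00 7.00 28.00
    endloop
  endfacet
  facet normal 0.5729 0.7863 0.2312
    outer loop
      vertex 12.66 11.11 0.00
      vertex 9.16 13.66 0.00
      vertex 7.00 7.00 28.00
    endloop
  endfacet
  facet normal 0.0000 0.9729 0.2314
    outer loop
      vertex 9.16 13.66 0.00
      vertex 4.84 13.66 0.00
      vertex 7.00 7.00 28.00
    endloop
  endfacet
  facet normal -0.5729 0.7863 0.2312
    outer loop
      vertex 4.84 13.66 0.00
      vertex 1.34 11.11 0.00
      vertex 7.00 7.00 28.00
    endloop
  endfacet
  facet normal -0.9250 0.3016 0.2312
    outer loop
      vertex 1.34 11.11 0.00
      vertex 0.00 7.00 0.00
      vertex 7.00 7.00 28.00
    endloop
  endfacet
  facet normal -0.9250 -0.3016 0.2312
    outer loop
      vertex 0.00 7.00 0.00
      vertex 1.34 2.89 0.00
      vertex 7.00 7.00 28.00
    endloop
  endfacet
  facet normal -0.5729 -0.7863 0.2312
    outer loop
      vertex 1.34 2.89 0.00
      vertex 4.84 0.34 0.00
      vertex 7.00 7.00 28.00
    endloop
  endfacet
  facet normal 0.0000 -0.9729 0.2314
    outer loop
      vertex 4.84 0.34 0.00
      vertex 9.16 0.34 0.00
      vertex 7.00 7.00 28.00
    endloop
  endfacet
  facet normal 0.5729 -0.7863 0.2312
    outer loop
      vertex 9.16 0.34 0.00
      vertex 12.66 2.89 0.00
      vertex 7.00 7.00 28.00
    endloop
  endfacet
  facet normal 0.9250 -0.3016 0.2312
    outer loop
      vertex 12.66 2.89 0.00
      vertex 14.00 7.00 0.00
      vertex 7.00 7.00 28.00
    endloop
  endfacet
endsolid part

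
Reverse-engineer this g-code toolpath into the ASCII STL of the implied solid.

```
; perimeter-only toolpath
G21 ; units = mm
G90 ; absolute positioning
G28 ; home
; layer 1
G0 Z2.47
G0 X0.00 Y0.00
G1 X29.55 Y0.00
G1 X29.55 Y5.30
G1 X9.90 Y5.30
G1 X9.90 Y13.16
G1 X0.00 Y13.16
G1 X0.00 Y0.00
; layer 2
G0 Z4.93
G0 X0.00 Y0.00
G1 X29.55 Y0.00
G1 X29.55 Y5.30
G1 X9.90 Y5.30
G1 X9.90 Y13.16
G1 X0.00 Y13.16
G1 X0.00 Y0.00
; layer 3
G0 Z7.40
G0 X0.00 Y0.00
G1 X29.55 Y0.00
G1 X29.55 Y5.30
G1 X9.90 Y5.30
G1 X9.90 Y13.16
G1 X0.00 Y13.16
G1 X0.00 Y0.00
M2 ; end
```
solid part
  facet normal 0.0000 0.0000 -1.0000
    outer loop
      vertex 29.55 5.30 0.00
      vertex 29.55 0.00 0.00
      vertex 0.00 0.00 0.00
    endloop
  endfacet
  facet normal 0.0000 0.0000 -1.0000
    outer loop
      vertex 9.90 5.30 0.00
      vertex 29.55 5.30 0.00
      vertex 0.00 0.00 0.00
    endloop
  endfacet
  facet normal 0.0000 0.0000 -1.0000
    outer loop
      vertex 9.90 13.16 0.00
      vertex 9.90 5.30 0.00
      vertex 0.00 0.00 0.00
    endloop
  endfacet
  facet normal 0.0000 0.0000 -1.0000
    outer loop
      vertex 0.00 13.16 0.00
      vertex 9.90 13.16 0.00
      vertex 0.00 0.00 0.00
    endloop
  endfacet
  facet normal 0.0000 0.0000 1.0000
    outer loop
      vertex 0.00 0.00 7.40
      vertex 29.55 0.00 7.40
      vertex 29.55 5.30 7.40
    endloop
  endfacet
  facet normal 0.0000 0.0000 1.0000
    outer loop
      vertex 0.00 0.00 7.40
      vertex 29.55 5.30 7.40
      vertex 9.90 5.30 7.40
    endloop
  endfacet
  facet normal 0.0000 0.0000 1.0000
    outer loop
      vertex 0.00 0.00 7.40
      vertex 9.90 5.30 7.40
      vertex 9.90 13.16 7.40
    endloop
  endfacet
  facet normal 0.0000 0.0000 1.0000
    outer loop
      vertex 0.00 0.00 7.40
      vertex 9.90 13.16 7.40
      vertex 0.00 13.16 7.40
    endloop
  endfacet
  facet normal 0.0000 -1.0000 0.0000
    outer loop
      vertex 0.00 0.00 0.00
      vertex 29.55 0.00 0.00
      vertex 29.55 0.00 7.40
    endloop
  endfacet
  facet normal 0.0000 -1.0000 0.0000
    outer loop
      vertex 0.00 0.00 0.00
      vertex 29.55 0.00 7.40
      vertex 0.00 0.00 7.40
    endloop
  endfacet
  facet normal 1.0000 0.0000 0.0000
    outer loop
      vertex 29.55 0.00 0.00
      vertex 29.55 5.30 0.00
      vertex 29.55 5.30 7.40
    endloop
  endfacet
  facet normal 1.0000 0.0000 0.0000
    outer loop
      vertex 29.55 0.00 0.00
      vertex 29.55 5.30 7.40
      vertex 29.55 0.00 7.40
    endloop
  endfacet
  facet normal 0.0000 1.0000 0.0000
    outer loop
      vertex 29.55 5.30 0.00
      vertex 9.90 5.30 0.00
      vertex 9.90 5.30 7.40
    endloop
  endfacet
  facet normal 0.0000 1.0000 0.0000
    outer loop
      vertex 29.55 5.30 0.00
      vertex 9.90 5.30 7.40
      vertex 29.55 5.30 7.40
    endloop
  endfacet
  facet normal 1.0000 0.0000 0.0000
    outer loop
      vertex 9.90 5.30 0.00
      vertex 9.90 13.16 0.00
      vertex 9.90 13.16 7.40
    endloop
  endfacet
  facet normal 1.0000 0.0000 0.0000
    outer loop
      vertex 9.90 5.30 0.00
      vertex 9.90 13.16 7.40
      vertex 9.90 5.30 7.40
    endloop
  endfacet
  facet normal 0.0000 1.0000 0.0000
    outer loop
      vertex 9.90 13.16 0.00
      vertex 0.00 13.16 0.00
      vertex 0.00 13.16 7.40
    endloop
  endfacet
  facet normal 0.0000 1.0000 0.0000
    outer loop
      vertex 9.90 13.16 0.00
      vertex 0.00 13.16 7.40
      vertex 9.90 13.16 7.40
    endloop
  endfacet
  facet normal -1.0000 0.0000 0.0000
    outer loop
      vertex 0.00 13.16 0.00
      vertex 0.00 0.00 0.00
      vertex 0.00 0.00 7.40
    endloop
  endfacet
  facet normal -1.0000 0.0000 0.0000
    outer loop
      vertex 0.00 13.16 0.00
      vertex 0.00 0.00 7.40
      vertex 0.00 13.16 7.40
    endloop
  endfacet
endsolid part

The G0 Z moves step by Δz≈2.47 mm. Every layer's G1 loop is the same polygon, so the solid is a straight extrusion of it from z=0 to z≈7.4. Closing with flat bottom and top caps and triangulating gives 20 facets — an L-shaped prism: outer 29.6 × 13.2 mm, arm thicknesses ≈ 5.3 mm (horizontal) and 9.9 mm (vertical), extruded 7.4 mm in z.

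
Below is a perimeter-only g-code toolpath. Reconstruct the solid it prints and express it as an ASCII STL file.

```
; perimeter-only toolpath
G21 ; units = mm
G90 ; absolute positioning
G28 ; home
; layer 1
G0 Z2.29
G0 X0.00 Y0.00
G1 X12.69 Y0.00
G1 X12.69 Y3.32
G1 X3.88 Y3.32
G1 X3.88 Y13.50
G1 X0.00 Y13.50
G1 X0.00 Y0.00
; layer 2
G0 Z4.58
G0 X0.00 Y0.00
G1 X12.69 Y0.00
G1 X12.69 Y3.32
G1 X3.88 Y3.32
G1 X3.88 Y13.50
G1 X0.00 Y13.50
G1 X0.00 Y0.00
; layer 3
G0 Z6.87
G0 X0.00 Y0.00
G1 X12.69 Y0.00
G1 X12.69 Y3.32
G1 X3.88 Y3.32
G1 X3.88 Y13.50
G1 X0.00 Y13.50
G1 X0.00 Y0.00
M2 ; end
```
solid part
  facet normal 0.0000 0.0000 -1.0000
    outer loop
      vertex 12.69 3.32 0.00
      vertex 12.69 0.00 0.00
      vertex 0.00 0.00 0.00
    endloop
  endfacet
  facet normal 0.0000 0.0000 -1.0000
    outer loop
      vertex 3.88 3.32 0.00
      vertex 12.69 3.32 0.00
      vertex 0.00 0.00 0.00
    endloop
  endfacet
  facet normal 0.0000 0.0000 -1.0000
    outer loop
      vertex 3.88 13.50 0.00
      vertex 3.88 3.32 0.00
      vertex 0.00 0.00 0.00
    endloop
  endfacet
  facet normal 0.0000 0.0000 -1.0000
    outer loop
      vertex 0.00 13.50 0.00
      vertex 3.88 13.50 0.00
      vertex 0.00 0.00 0.00
    endloop
  endfacet
  facet normal 0.0000 0.0000 1.0000
    outer loop
      vertex 0.00 0.00 6.87
      vertex 12.69 0.00 6.87
      vertex 12.69 3.32 6.87
    endloop
  endfacet
  facet normal 0.0000 0.0000 1.0000
    outer loop
      vertex 0.00 0.00 6.87
      vertex 12.69 3.32 6.87
      vertex 3.88 3.32 6.87
    endloop
  endfacet
  facet normal 0.0000 0.0000 1.0000
    outer loop
      vertex 0.00 0.00 6.87
      vertex 3.88 3.32 6.87
      vertex 3.88 13.50 6.87
    endloop
  endfacet
  facet normal 0.0000 0.0000 1.0000
    outer loop
      vertex 0.00 0.00 6.87
      vertex 3.88 13.50 6.87
      vertex 0.00 13.50 6.87
    endloop
  endfacet
  facet normal 0.0000 -1.0000 0.0000
    outer loop
      vertex 0.00 0.00 0.00
      vertex 12.69 0.00 0.00
      vertex 12.69 0.00 6.87
    endloop
  endfacet
  facet normal 0.0000 -1.0000 0.0000
    outer loop
      vertex 0.00 0.00 0.00
      vertex 12.69 0.00 6.87
      vertex 0.00 0.00 6.87
    endloop
  endfacet
  facet normal 1.0000 0.0000 0.0000
    outer loop
      vertex 12.69 0.00 0.00
      vertex 12.69 3.32 0.00
      vertex 12.69 3.32 6.87
    endloop
  endfacet
  facet normal 1.0000 0.0000 0.0000
    outer loop
      vertex 12.69 0.00 0.00
      vertex 12.69 3.32 6.87
      vertex 12.69 0.00 6.87
    endloop
  endfacet
  facet normal 0.0000 1.0000 0.0000
    outer loop
      vertex 12.69 3.32 0.00
      vertex 3.88 3.32 0.00
      vertex 3.88 3.32 6.87
    endloop
  endfacet
  facet normal 0.0000 1.0000 0.0000
    outer loop
      vertex 12.69 3.32 0.00
      vertex 3.88 3.32 6.87
      vertex 12.69 3.32 6.87
    endloop
  endfacet
  facet normal 1.0000 0.0000 0.0000
    outer loop
      vertex 3.88 3.32 0.00
      vertex 3.88 13.50 0.00
      vertex 3.88 13.50 6.87
    endloop
  endfacet
  facet normal 1.0000 0.0000 0.0000
    outer loop
      vertex 3.88 3.32 0.00
      vertex 3.88 13.50 6.87
      vertex 3.88 3.32 6.87
    endloop
  endfacet
  facet normal 0.0000 1.0000 0.0000
    outer loop
      vertex 3.88 13.50 0.00
      vertex 0.00 13.50 0.00
      vertex 0.00 13.50 6.87
    endloop
  endfacet
  facet normal 0.0000 1.0000 0.0000
    outer loop
      vertex 3.88 13.50 0.00
      vertex 0.00 13.50 6.87
      vertex 3.88 13.50 6.87
    endloop
  endfacet
  facet normal -1.0000 0.0000 0.0000
    outer loop
      vertex 0.00 13.50 0.00
      vertex 0.00 0.00 0.00
      vertex 0.00 0.00 6.87
    endloop
  endfacet
  facet normal -1.0000 0.0000 0.0000
    outer loop
      vertex 0.00 13.50 0.00
      vertex 0.00 0.00 6.87
      vertex 0.00 13.50 6.87
    endloop
  endfacet
endsolid part

The G0 Z moves step by Δz≈2.29 mm. Every layer's G1 loop is the same polygon, so the solid is a straight extrusion of it from z=0 to z≈6.87. Closing with flat bottom and top caps and triangulating gives 20 facets — an L-shaped prism: outer 12.7 × 13.5 mm, arm thicknesses ≈ 3.32 mm (horizontal) and 3.88 mm (vertical), extruded 6.87 mm in z.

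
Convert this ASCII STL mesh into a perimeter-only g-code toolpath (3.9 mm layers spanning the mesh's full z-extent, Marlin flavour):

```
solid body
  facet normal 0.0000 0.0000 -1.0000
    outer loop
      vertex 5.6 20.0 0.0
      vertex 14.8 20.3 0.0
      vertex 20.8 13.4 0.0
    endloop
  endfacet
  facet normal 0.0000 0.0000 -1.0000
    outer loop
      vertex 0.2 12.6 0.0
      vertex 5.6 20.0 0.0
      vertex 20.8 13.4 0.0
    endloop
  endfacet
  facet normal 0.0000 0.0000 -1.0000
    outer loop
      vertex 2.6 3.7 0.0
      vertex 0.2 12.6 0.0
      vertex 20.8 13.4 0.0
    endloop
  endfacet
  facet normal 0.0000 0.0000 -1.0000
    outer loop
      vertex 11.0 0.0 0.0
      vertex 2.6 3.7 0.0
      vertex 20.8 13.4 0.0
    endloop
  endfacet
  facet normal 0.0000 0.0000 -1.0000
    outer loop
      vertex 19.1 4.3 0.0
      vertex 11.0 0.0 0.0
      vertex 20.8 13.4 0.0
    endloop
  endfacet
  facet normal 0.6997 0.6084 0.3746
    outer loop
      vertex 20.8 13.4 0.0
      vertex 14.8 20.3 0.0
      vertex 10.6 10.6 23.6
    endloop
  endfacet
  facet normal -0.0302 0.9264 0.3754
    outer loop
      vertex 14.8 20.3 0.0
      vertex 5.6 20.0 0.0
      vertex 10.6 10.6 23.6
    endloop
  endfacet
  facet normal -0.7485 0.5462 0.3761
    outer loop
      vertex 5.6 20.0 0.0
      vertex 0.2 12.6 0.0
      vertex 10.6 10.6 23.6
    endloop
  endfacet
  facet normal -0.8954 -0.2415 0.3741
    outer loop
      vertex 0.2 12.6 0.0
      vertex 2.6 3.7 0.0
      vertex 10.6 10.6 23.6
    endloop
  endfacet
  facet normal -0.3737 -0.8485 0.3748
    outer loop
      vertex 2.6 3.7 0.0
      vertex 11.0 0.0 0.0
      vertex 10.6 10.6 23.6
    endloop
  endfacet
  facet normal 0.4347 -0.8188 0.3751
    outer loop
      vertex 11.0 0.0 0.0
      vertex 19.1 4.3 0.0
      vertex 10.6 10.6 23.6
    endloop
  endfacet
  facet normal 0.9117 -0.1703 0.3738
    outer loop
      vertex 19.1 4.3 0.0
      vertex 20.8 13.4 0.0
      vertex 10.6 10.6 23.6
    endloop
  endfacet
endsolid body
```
; perimeter-only toolpath
G21 ; units = mm
G90 ; absolute positioning
G28 ; home
; layer 1
G0 Z3.9
G0 X19.1 Y12.9
G1 X14.1 Y18.7
G1 X6.4 Y18.4
G1 X1.9 Y12.3
G1 X3.9 Y4.8
G1 X10.9 Y1.8
G1 X17.7 Y5.3
G1 X19.1 Y12.9
; layer 2
G0 Z7.9
G0 X17.4 Y12.5
G1 X13.4 Y17.1
G1 X7.3 Y16.9
G1 X3.7 Y11.9
G1 X5.3 Y6.0
G1 X10.9 Y3.5
G1 X16.3 Y6.4
G1 X17.4 Y12.5
; layer 3
G0 Z11.8
G0 X15.7 Y12.0
G1 X12.7 Y15.4
G1 X8.1 Y15.3
G1 X5.4 Y11.6
G1 X6.6 Y7.2
G1 X10.8 Y5.3
G1 X14.9 Y7.4
G1 X15.7 Y12.0
; layer 4
G0 Z15.7
G0 X14.0 Y11.5
G1 X12.0 Y13.8
G1 X8.9 Y13.7
G1 X7.1 Y11.3
G1 X7.9 Y8.3
G1 X10.7 Y7.1
G1 X13.4 Y8.5
G1 X14.0 Y11.5
; layer 5
G0 Z19.7
G0 X12.3 Y11.1
G1 X11.3 Y12.2
G1 X9.8 Y12.2
G1 X8.9 Y10.9
G1 X9.3 Y9.5
G1 X10.7 Y8.8
G1 X12.0 Y9.6
G1 X12.3 Y11.1
M2 ; end

The solid is a regular 7-sided pyramid, base circumscribed radius ≈ 10.6 mm, apex at z ≈ 23.6 mm. Slicing at Δz = 3.9 mm — 6 equal slices spanning the solid's height, so layer i sits at z = i·h/6 — gives 5 non-empty perimeters. Each is a 7-segment closed polygon; G0 lifts to the layer z and rapids to the start vertex, then G1 traces the edges. The cross-section shrinks linearly with z (the slice at the apex is degenerate and omitted).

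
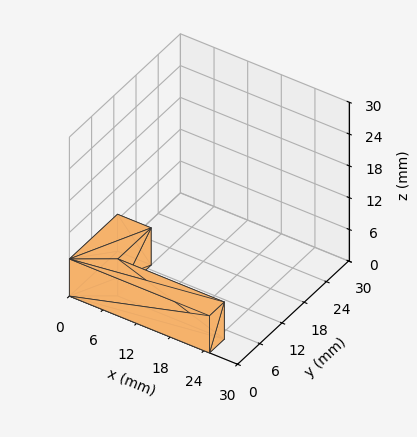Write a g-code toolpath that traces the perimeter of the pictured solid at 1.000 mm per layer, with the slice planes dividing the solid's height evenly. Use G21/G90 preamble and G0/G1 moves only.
Reading the render: the shape is an L-shaped prism: outer 25 × 13 mm, arm thicknesses ≈ 4 mm (horizontal) and 6 mm (vertical), extruded 7 mm in z (dimensions read to the nearest mm from the axis ticks). For the g-code, the solid's height is divided into equal slices at the stated Δz and each level perimeter traced with G1 moves after a G0 lift.

; perimeter-only toolpath
G21 ; units = mm
G90 ; absolute positioning
G28 ; home
; layer 1
G0 Z1.000
G0 X0.000 Y0.000
G1 X25.000 Y0.000
G1 X25.000 Y4.000
G1 X6.000 Y4.000
G1 X6.000 Y13.000
G1 X0.000 Y13.000
G1 X0.000 Y0.000
; layer 2
G0 Z2.000
G0 X0.000 Y0.000
G1 X25.000 Y0.000
G1 X25.000 Y4.000
G1 X6.000 Y4.000
G1 X6.000 Y13.000
G1 X0.000 Y13.000
G1 X0.000 Y0.000
; layer 3
G0 Z3.000
G0 X0.000 Y0.000
G1 X25.000 Y0.000
G1 X25.000 Y4.000
G1 X6.000 Y4.000
G1 X6.000 Y13.000
G1 X0.000 Y13.000
G1 X0.000 Y0.000
; layer 4
G0 Z4.000
G0 X0.000 Y0.000
G1 X25.000 Y0.000
G1 X25.000 Y4.000
G1 X6.000 Y4.000
G1 X6.000 Y13.000
G1 X0.000 Y13.000
G1 X0.000 Y0.000
; layer 5
G0 Z5.000
G0 X0.000 Y0.000
G1 X25.000 Y0.000
G1 X25.000 Y4.000
G1 X6.000 Y4.000
G1 X6.000 Y13.000
G1 X0.000 Y13.000
G1 X0.000 Y0.000
; layer 6
G0 Z6.000
G0 X0.000 Y0.000
G1 X25.000 Y0.000
G1 X25.000 Y4.000
G1 X6.000 Y4.000
G1 X6.000 Y13.000
G1 X0.000 Y13.000
G1 X0.000 Y0.000
; layer 7
G0 Z7.000
G0 X0.000 Y0.000
G1 X25.000 Y0.000
G1 X25.000 Y4.000
G1 X6.000 Y4.000
G1 X6.000 Y13.000
G1 X0.000 Y13.000
G1 X0.000 Y0.000
M2 ; end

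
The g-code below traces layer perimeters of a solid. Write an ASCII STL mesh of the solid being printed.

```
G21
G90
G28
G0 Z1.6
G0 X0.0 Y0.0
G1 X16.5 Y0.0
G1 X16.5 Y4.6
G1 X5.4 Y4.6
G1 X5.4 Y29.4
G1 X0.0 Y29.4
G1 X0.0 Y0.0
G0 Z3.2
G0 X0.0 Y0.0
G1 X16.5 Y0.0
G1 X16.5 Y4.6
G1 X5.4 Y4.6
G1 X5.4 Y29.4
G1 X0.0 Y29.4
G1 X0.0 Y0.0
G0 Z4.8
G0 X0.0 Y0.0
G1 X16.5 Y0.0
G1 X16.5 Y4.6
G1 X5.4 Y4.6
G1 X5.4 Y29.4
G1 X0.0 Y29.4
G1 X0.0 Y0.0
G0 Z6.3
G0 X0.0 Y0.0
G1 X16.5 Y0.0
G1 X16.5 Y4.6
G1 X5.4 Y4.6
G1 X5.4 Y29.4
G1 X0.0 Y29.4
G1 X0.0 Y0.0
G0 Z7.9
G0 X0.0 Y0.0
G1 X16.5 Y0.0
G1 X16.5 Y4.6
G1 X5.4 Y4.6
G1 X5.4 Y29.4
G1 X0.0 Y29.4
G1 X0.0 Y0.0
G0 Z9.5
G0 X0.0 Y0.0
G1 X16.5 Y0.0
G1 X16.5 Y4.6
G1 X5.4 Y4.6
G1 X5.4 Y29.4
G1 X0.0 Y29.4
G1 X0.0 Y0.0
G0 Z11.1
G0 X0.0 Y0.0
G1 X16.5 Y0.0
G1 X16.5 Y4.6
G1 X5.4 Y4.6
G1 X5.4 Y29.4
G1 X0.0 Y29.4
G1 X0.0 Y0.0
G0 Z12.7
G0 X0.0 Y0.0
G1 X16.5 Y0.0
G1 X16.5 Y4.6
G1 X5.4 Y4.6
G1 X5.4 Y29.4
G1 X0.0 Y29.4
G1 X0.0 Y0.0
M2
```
solid part
  facet normal 0.0000 0.0000 -1.0000
    outer loop
      vertex 16.5 4.6 0.0
      vertex 16.5 0.0 0.0
      vertex 0.0 0.0 0.0
    endloop
  endfacet
  facet normal 0.0000 0.0000 -1.0000
    outer loop
      vertex 5.4 4.6 0.0
      vertex 16.5 4.6 0.0
      vertex 0.0 0.0 0.0
    endloop
  endfacet
  facet normal 0.0000 0.0000 -1.0000
    outer loop
      vertex 5.4 29.4 0.0
      vertex 5.4 4.6 0.0
      vertex 0.0 0.0 0.0
    endloop
  endfacet
  facet normal 0.0000 0.0000 -1.0000
    outer loop
      vertex 0.0 29.4 0.0
      vertex 5.4 29.4 0.0
      vertex 0.0 0.0 0.0
    endloop
  endfacet
  facet normal 0.0000 0.0000 1.0000
    outer loop
      vertex 0.0 0.0 12.7
      vertex 16.5 0.0 12.7
      vertex 16.5 4.6 12.7
    endloop
  endfacet
  facet normal 0.0000 0.0000 1.0000
    outer loop
      vertex 0.0 0.0 12.7
      vertex 16.5 4.6 12.7
      vertex 5.4 4.6 12.7
    endloop
  endfacet
  facet normal 0.0000 0.0000 1.0000
    outer loop
      vertex 0.0 0.0 12.7
      vertex 5.4 4.6 12.7
      vertex 5.4 29.4 12.7
    endloop
  endfacet
  facet normal 0.0000 0.0000 1.0000
    outer loop
      vertex 0.0 0.0 12.7
      vertex 5.4 29.4 12.7
      vertex 0.0 29.4 12.7
    endloop
  endfacet
  facet normal 0.0000 -1.0000 0.0000
    outer loop
      vertex 0.0 0.0 0.0
      vertex 16.5 0.0 0.0
      vertex 16.5 0.0 12.7
    endloop
  endfacet
  facet normal 0.0000 -1.0000 0.0000
    outer loop
      vertex 0.0 0.0 0.0
      vertex 16.5 0.0 12.7
      vertex 0.0 0.0 12.7
    endloop
  endfacet
  facet normal 1.0000 0.0000 0.0000
    outer loop
      vertex 16.5 0.0 0.0
      vertex 16.5 4.6 0.0
      vertex 16.5 4.6 12.7
    endloop
  endfacet
  facet normal 1.0000 0.0000 0.0000
    outer loop
      vertex 16.5 0.0 0.0
      vertex 16.5 4.6 12.7
      vertex 16.5 0.0 12.7
    endloop
  endfacet
  facet normal 0.0000 1.0000 0.0000
    outer loop
      vertex 16.5 4.6 0.0
      vertex 5.4 4.6 0.0
      vertex 5.4 4.6 12.7
    endloop
  endfacet
  facet normal 0.0000 1.0000 0.0000
    outer loop
      vertex 16.5 4.6 0.0
      vertex 5.4 4.6 12.7
      vertex 16.5 4.6 12.7
    endloop
  endfacet
  facet normal 1.0000 0.0000 0.0000
    outer loop
      vertex 5.4 4.6 0.0
      vertex 5.4 29.4 0.0
      vertex 5.4 29.4 12.7
    endloop
  endfacet
  facet normal 1.0000 0.0000 0.0000
    outer loop
      vertex 5.4 4.6 0.0
      vertex 5.4 29.4 12.7
      vertex 5.4 4.6 12.7
    endloop
  endfacet
  facet normal 0.0000 1.0000 0.0000
    outer loop
      vertex 5.4 29.4 0.0
      vertex 0.0 29.4 0.0
      vertex 0.0 29.4 12.7
    endloop
  endfacet
  facet normal 0.0000 1.0000 0.0000
    outer loop
      vertex 5.4 29.4 0.0
      vertex 0.0 29.4 12.7
      vertex 5.4 29.4 12.7
    endloop
  endfacet
  facet normal -1.0000 0.0000 0.0000
    outer loop
      vertex 0.0 29.4 0.0
      vertex 0.0 0.0 0.0
      vertex 0.0 0.0 12.7
    endloop
  endfacet
  facet normal -1.0000 0.0000 0.0000
    outer loop
      vertex 0.0 29.4 0.0
      vertex 0.0 0.0 12.7
      vertex 0.0 29.4 12.7
    endloop
  endfacet
endsolid part

The G0 Z moves step by Δz≈1.6 mm. Every layer's G1 loop is the same polygon, so the solid is a straight extrusion of it from z=0 to z≈12.7. Closing with flat bottom and top caps and triangulating gives 20 facets — an L-shaped prism: outer 16.5 × 29.4 mm, arm thicknesses ≈ 4.6 mm (horizontal) and 5.4 mm (vertical), extruded 12.7 mm in z.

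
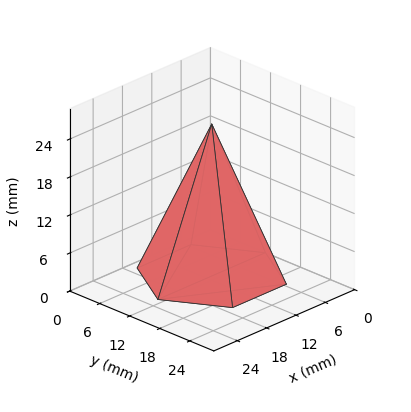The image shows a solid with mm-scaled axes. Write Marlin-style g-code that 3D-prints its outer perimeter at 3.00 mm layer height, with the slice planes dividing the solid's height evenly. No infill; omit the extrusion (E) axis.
Reading the render: the shape is a regular 6-sided pyramid, base circumscribed radius ≈ 11 mm, apex at z ≈ 24 mm (dimensions read to the nearest mm from the axis ticks). For the g-code, the solid's height is divided into equal slices at the stated Δz and each level perimeter traced with G1 moves after a G0 lift.

; perimeter-only toolpath
G21 ; units = mm
G90 ; absolute positioning
G28 ; home
; layer 1
G0 Z3.00
G0 X20.62 Y11.00
G1 X15.81 Y19.34
G1 X6.19 Y19.34
G1 X1.38 Y11.00
G1 X6.19 Y2.66
G1 X15.81 Y2.66
G1 X20.62 Y11.00
; layer 2
G0 Z6.00
G0 X19.25 Y11.00
G1 X15.12 Y18.15
G1 X6.88 Y18.15
G1 X2.75 Y11.00
G1 X6.88 Y3.85
G1 X15.12 Y3.85
G1 X19.25 Y11.00
; layer 3
G0 Z9.00
G0 X17.88 Y11.00
G1 X14.44 Y16.96
G1 X7.56 Y16.96
G1 X4.12 Y11.00
G1 X7.56 Y5.04
G1 X14.44 Y5.04
G1 X17.88 Y11.00
; layer 4
G0 Z12.00
G0 X16.50 Y11.00
G1 X13.75 Y15.77
G1 X8.25 Y15.77
G1 X5.50 Y11.00
G1 X8.25 Y6.24
G1 X13.75 Y6.24
G1 X16.50 Y11.00
; layer 5
G0 Z15.00
G0 X15.12 Y11.00
G1 X13.06 Y14.57
G1 X8.94 Y14.57
G1 X6.88 Y11.00
G1 X8.94 Y7.43
G1 X13.06 Y7.43
G1 X15.12 Y11.00
; layer 6
G0 Z18.00
G0 X13.75 Y11.00
G1 X12.38 Y13.38
G1 X9.62 Y13.38
G1 X8.25 Y11.00
G1 X9.62 Y8.62
G1 X12.38 Y8.62
G1 X13.75 Y11.00
; layer 7
G0 Z21.00
G0 X12.38 Y11.00
G1 X11.69 Y12.19
G1 X10.31 Y12.19
G1 X9.62 Y11.00
G1 X10.31 Y9.81
G1 X11.69 Y9.81
G1 X12.38 Y11.00
M2 ; end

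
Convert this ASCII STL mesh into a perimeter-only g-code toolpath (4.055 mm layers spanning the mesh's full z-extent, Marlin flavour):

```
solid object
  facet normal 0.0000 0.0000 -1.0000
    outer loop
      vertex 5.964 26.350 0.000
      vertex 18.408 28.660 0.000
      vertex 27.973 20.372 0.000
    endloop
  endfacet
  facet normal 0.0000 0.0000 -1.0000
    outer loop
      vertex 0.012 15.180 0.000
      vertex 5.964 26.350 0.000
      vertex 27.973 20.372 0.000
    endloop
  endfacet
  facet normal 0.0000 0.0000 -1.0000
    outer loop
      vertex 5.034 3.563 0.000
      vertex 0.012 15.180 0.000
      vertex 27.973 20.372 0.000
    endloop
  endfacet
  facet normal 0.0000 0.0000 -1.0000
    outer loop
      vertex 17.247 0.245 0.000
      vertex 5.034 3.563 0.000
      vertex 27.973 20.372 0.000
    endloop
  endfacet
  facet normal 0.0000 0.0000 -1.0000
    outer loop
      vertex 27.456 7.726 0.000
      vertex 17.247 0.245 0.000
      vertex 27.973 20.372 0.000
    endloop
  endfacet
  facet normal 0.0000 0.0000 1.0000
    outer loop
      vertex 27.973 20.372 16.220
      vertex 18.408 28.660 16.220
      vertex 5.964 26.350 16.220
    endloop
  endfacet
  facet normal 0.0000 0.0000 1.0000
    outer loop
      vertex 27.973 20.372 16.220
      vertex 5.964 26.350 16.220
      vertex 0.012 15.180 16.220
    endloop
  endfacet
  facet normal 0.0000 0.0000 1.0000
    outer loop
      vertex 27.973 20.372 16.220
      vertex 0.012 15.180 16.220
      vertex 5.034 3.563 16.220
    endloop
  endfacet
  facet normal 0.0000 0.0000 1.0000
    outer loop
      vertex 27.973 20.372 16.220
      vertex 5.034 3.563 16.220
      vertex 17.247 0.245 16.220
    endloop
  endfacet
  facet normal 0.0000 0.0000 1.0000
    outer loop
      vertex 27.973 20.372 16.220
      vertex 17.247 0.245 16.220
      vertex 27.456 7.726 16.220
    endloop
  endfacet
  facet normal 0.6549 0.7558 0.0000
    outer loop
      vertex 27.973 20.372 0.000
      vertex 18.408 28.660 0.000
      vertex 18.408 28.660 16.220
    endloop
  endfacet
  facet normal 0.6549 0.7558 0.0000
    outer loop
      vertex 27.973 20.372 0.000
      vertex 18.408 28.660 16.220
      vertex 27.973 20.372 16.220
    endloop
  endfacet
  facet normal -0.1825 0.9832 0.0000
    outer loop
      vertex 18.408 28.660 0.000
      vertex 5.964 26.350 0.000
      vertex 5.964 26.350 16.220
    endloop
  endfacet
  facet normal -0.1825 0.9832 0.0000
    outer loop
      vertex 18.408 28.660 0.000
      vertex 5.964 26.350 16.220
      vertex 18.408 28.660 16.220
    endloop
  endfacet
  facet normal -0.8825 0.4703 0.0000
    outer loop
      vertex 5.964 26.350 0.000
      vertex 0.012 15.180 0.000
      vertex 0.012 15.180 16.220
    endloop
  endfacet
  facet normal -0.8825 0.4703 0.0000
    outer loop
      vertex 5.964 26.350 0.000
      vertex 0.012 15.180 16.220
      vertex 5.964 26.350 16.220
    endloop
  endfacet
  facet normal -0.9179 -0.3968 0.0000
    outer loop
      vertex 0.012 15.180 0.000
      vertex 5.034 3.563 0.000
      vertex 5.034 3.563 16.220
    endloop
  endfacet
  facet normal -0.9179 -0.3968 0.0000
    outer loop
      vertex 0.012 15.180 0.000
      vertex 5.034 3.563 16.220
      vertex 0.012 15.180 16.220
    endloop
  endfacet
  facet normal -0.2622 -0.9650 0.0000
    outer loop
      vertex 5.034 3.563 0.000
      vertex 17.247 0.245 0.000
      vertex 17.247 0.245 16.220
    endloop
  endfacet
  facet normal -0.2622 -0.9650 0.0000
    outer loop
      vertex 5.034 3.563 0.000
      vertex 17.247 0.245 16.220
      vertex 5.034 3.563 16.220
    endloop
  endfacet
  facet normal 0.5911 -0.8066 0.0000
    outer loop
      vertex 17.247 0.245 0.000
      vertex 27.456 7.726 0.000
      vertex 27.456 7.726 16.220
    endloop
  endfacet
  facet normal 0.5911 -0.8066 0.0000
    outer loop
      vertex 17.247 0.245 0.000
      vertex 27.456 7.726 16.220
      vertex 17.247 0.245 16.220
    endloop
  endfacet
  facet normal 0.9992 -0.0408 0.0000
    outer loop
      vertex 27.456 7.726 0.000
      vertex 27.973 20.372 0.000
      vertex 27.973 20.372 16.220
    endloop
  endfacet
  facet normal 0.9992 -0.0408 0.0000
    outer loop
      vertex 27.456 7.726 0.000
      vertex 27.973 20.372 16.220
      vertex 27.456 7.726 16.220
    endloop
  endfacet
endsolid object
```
; perimeter-only toolpath
G21 ; units = mm
G90 ; absolute positioning
G28 ; home
; layer 1
G0 Z4.055
G0 X27.973 Y20.372
G1 X18.408 Y28.660
G1 X5.964 Y26.350
G1 X0.012 Y15.180
G1 X5.034 Y3.563
G1 X17.247 Y0.245
G1 X27.456 Y7.726
G1 X27.973 Y20.372
; layer 2
G0 Z8.110
G0 X27.973 Y20.372
G1 X18.408 Y28.660
G1 X5.964 Y26.350
G1 X0.012 Y15.180
G1 X5.034 Y3.563
G1 X17.247 Y0.245
G1 X27.456 Y7.726
G1 X27.973 Y20.372
; layer 3
G0 Z12.165
G0 X27.973 Y20.372
G1 X18.408 Y28.660
G1 X5.964 Y26.350
G1 X0.012 Y15.180
G1 X5.034 Y3.563
G1 X17.247 Y0.245
G1 X27.456 Y7.726
G1 X27.973 Y20.372
; layer 4
G0 Z16.220
G0 X27.973 Y20.372
G1 X18.408 Y28.660
G1 X5.964 Y26.350
G1 X0.012 Y15.180
G1 X5.034 Y3.563
G1 X17.247 Y0.245
G1 X27.456 Y7.726
G1 X27.973 Y20.372
M2 ; end

The solid is a regular 7-sided prism (a cylinder approximated with 7 flat sides), circumscribed radius ≈ 14.6 mm, height ≈ 16.2 mm. Slicing at Δz = 4.055 mm — 4 equal slices spanning the solid's height, so layer i sits at z = i·h/4 — gives 4 non-empty perimeters. Each is a 7-segment closed polygon; G0 lifts to the layer z and rapids to the start vertex, then G1 traces the edges.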